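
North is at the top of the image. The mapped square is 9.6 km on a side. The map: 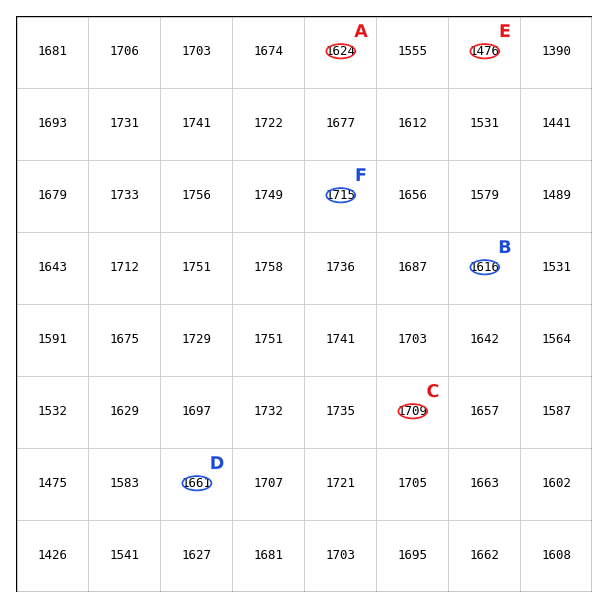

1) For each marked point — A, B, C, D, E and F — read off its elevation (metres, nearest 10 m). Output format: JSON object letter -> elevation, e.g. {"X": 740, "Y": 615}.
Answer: {"A": 1620, "B": 1620, "C": 1710, "D": 1660, "E": 1480, "F": 1710}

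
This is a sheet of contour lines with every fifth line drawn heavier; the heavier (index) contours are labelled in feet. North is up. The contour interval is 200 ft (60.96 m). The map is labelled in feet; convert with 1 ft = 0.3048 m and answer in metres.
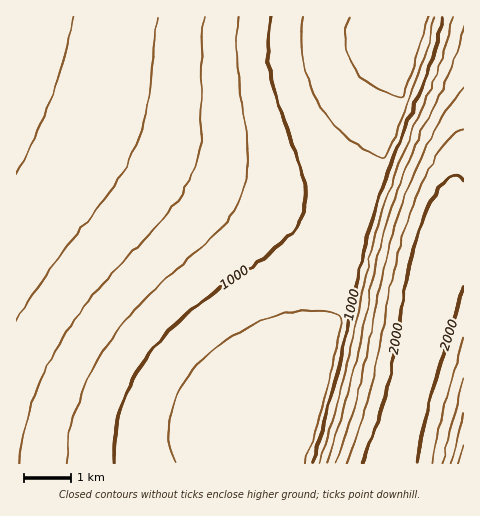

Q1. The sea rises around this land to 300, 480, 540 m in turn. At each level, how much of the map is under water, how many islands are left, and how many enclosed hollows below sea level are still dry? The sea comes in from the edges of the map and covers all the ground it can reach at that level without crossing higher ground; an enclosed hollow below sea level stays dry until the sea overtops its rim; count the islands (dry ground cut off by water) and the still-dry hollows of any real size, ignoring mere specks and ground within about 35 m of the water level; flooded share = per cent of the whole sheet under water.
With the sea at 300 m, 31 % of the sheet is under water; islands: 0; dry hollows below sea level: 0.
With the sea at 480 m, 70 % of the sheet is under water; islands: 0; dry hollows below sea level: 0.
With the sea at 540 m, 84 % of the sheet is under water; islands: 0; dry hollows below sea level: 0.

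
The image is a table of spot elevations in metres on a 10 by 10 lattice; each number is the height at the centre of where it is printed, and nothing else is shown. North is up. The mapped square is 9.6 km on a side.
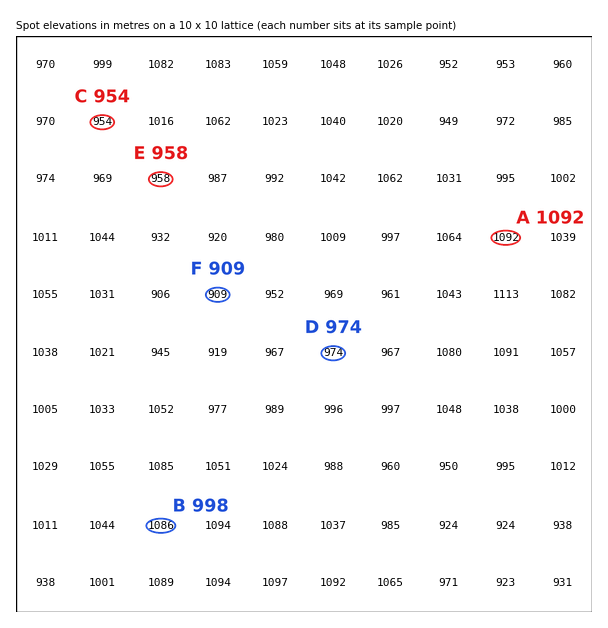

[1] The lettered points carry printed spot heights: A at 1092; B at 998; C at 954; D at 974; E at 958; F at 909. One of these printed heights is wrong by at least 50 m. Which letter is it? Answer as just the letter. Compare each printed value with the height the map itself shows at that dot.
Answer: B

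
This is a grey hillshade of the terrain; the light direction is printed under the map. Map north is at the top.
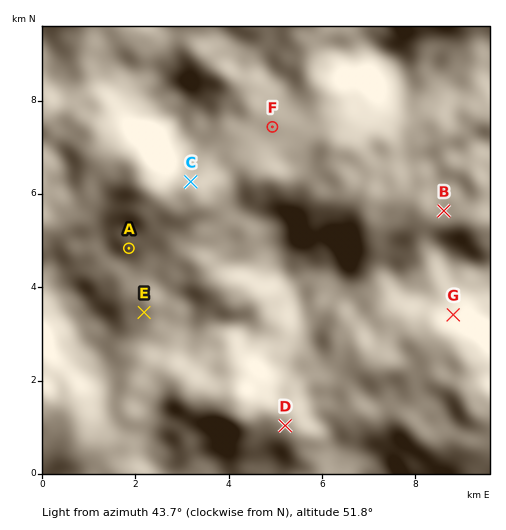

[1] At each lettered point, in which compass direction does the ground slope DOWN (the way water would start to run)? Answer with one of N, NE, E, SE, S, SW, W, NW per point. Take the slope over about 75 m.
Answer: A SW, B SE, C N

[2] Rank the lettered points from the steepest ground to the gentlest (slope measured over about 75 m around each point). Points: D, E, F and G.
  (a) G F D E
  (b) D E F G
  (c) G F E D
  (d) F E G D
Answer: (c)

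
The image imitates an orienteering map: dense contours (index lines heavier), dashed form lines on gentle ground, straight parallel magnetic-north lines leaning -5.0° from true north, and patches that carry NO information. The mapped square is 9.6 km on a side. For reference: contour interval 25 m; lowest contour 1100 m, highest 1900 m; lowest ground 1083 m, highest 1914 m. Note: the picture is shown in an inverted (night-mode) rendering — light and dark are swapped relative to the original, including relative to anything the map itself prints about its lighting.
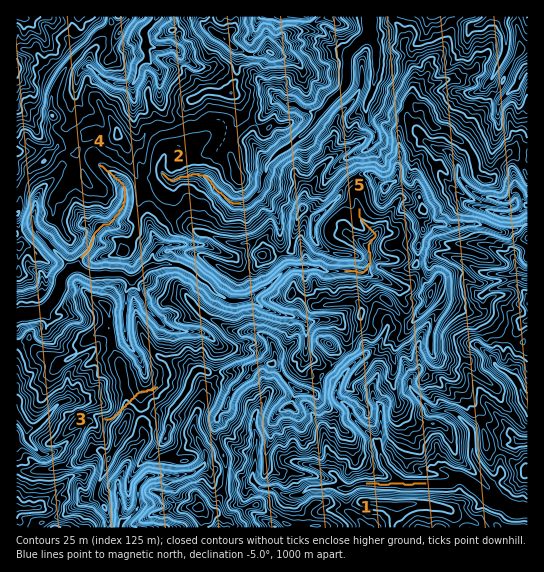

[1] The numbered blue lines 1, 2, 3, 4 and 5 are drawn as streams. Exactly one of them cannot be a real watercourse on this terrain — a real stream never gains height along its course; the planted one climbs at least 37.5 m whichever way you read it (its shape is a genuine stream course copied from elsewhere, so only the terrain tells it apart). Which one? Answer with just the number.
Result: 3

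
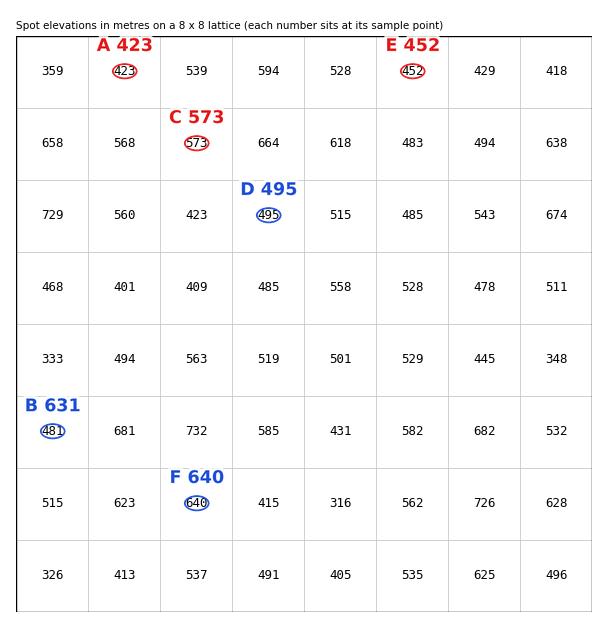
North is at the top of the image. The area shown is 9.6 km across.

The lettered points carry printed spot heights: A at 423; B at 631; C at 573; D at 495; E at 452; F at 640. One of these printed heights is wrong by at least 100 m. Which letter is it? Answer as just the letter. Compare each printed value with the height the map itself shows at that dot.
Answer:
B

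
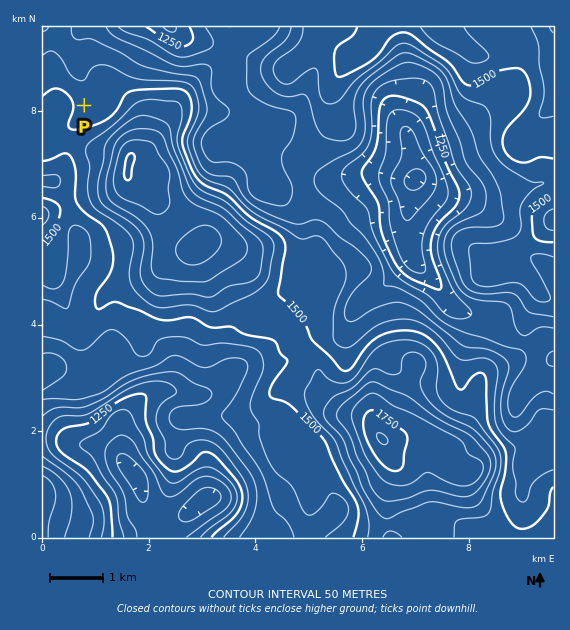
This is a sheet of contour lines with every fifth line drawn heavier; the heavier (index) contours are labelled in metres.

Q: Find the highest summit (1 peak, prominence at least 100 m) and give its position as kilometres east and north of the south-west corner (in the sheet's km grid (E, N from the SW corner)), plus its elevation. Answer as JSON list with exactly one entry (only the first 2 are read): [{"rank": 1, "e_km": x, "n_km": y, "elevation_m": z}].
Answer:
[{"rank": 1, "e_km": 6.39, "n_km": 1.86, "elevation_m": 1805}]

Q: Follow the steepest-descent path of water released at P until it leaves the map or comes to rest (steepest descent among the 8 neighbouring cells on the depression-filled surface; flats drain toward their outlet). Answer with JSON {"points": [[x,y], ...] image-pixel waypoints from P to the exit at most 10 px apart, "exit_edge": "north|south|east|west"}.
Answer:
{"points": [[84, 105], [93, 95], [85, 84], [80, 73], [80, 63], [80, 52], [80, 41], [80, 31], [84, 27]], "exit_edge": "north"}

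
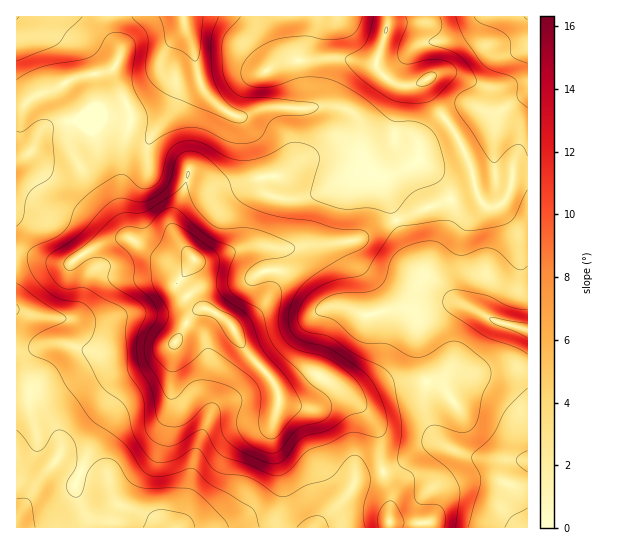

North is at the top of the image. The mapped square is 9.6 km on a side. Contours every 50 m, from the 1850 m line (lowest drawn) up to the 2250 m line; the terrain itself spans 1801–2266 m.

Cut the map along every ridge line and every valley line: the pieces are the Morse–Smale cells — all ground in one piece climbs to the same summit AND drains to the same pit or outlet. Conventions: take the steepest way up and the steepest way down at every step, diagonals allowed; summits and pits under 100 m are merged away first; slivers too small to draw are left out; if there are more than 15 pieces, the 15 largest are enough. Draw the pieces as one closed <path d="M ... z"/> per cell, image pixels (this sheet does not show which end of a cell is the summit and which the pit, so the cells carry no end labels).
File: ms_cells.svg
<path d="M130 239l-13 0-16 5-32 20-15-1-31-10-7 1 0 273 373 1 2-34-11-35 0-21-7-16-6-9-10-10-12-7-10 0-21 12-11 0-22-5-8-21-29-33-12-23-15-13-22-8-18-20 16-26-22 2-21-9z"/><path d="M183 16l-167 1 0 236 14 2 24 8 15 1 32-20 16-5 13 0 20 13 21 9 15 0 7-2-2 7-14 19 18 20 22 8 17 15 17-11 16-16 5-18 0-25-5-11 28 1 8-3 48-4 10-2 21-14 13-4 1-3-15-39-14-13-4-8-4-33-8-13-13-5-64 0-15 2-13 7-11 0-10-5-21-20-4-8-5-29-10-25z"/><path d="M397 221l-15 4-21 14-10 2-48 4-8 3-28-1 5 11 0 25-5 18-16 16-16 10-2 3 15 24 25 28 8 21 22 5 11 0 21-12 10 0 12 7 10 10 6 9 7 16 0 21 11 35-1 34 137 0 1-197-10-4-23-6-41-21-11-8-28-29z"/><path d="M387 16l-202 0-1 7 9 26 7 34 4 8 21 20 10 5 11 0 13-7 15-2 64 0 13 5 8 13 4 33 4 8 14 13 14 38 3 3 27-12 45-15 5-2 1-4-11-34-9-19-23-31-6-13-2-9-12 4-14 0-10-5-12-11-1-7 12-37z"/><path d="M527 16l-138 0-4 19-9 27 0 4 5 8 14 10 18 1 12-4 2 9 6 13 23 31 9 19 7 17 4 21 5 11 6 5 10 0 10-9 6-21 15-2z"/><path d="M527 176l-14 1-6 21-10 9-12-2-8-12-3-2-49 17-29 13 19 42 28 29 11 8 41 21 32 10z"/>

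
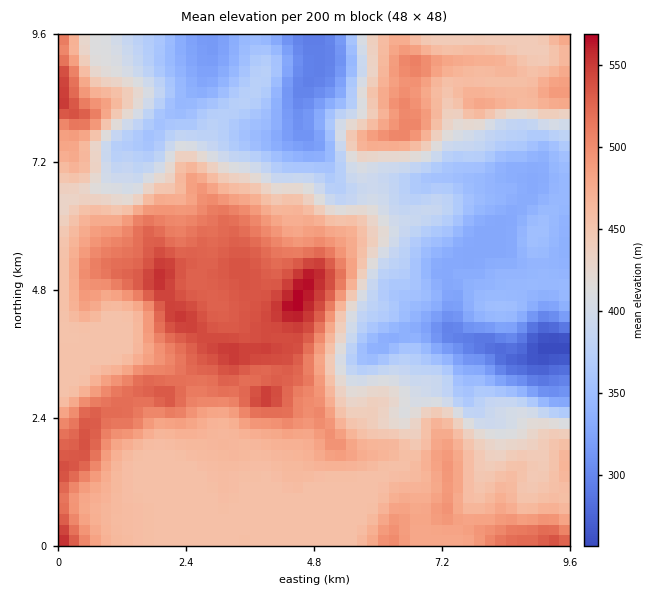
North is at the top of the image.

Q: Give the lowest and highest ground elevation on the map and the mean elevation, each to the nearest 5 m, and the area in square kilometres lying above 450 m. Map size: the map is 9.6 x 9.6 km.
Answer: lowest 255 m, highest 570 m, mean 435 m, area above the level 50.3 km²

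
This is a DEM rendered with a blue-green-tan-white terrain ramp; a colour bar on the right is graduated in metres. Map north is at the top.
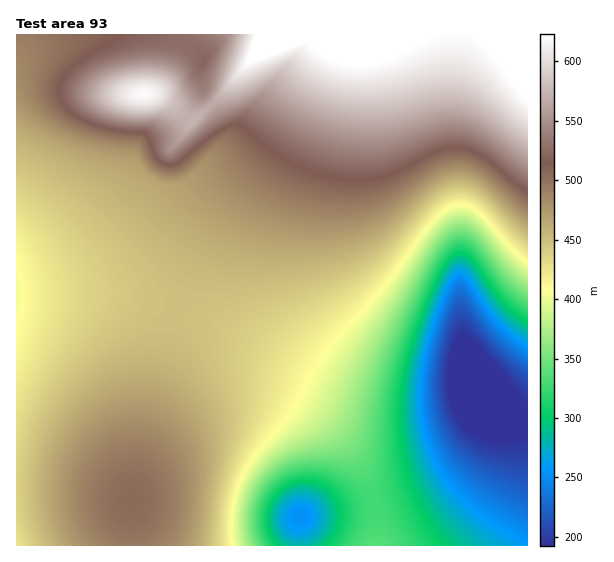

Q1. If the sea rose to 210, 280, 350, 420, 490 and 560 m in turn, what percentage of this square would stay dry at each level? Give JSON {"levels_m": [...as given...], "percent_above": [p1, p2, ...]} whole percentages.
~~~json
{"levels_m": [210, 280, 350, 420, 490, 560], "percent_above": [96, 89, 80, 70, 29, 12]}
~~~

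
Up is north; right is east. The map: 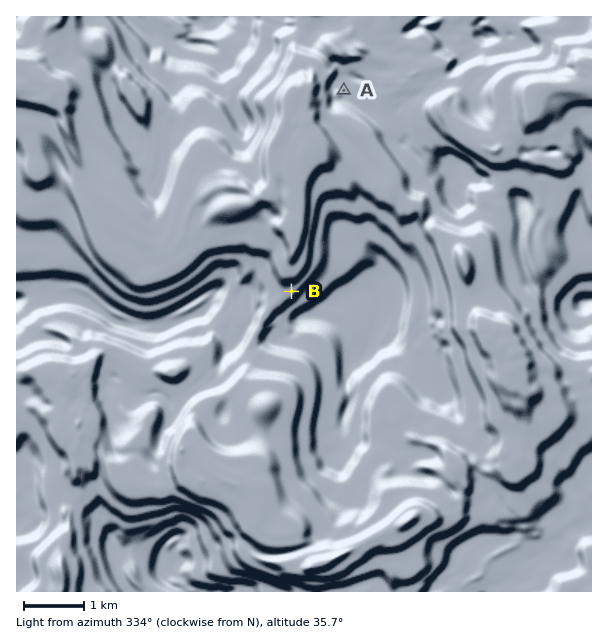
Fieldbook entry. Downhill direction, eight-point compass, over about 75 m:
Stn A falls NE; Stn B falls SE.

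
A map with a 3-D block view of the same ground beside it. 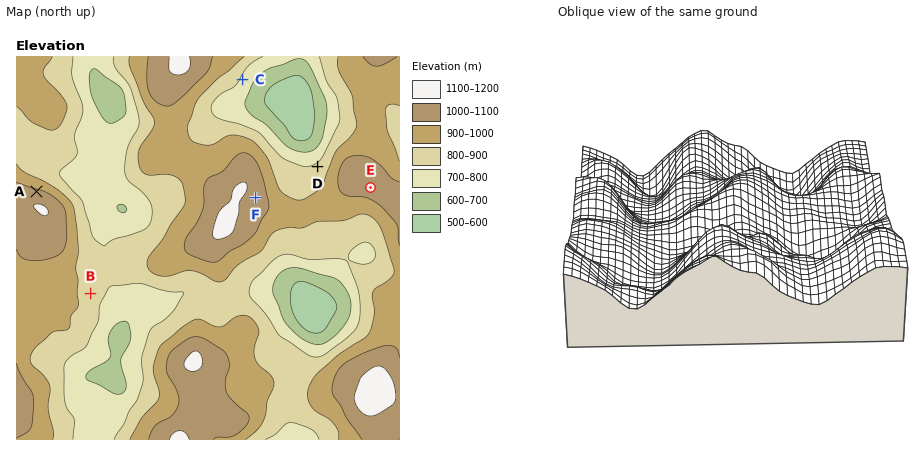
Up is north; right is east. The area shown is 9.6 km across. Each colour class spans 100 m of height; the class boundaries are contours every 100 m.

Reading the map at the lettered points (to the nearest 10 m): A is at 1020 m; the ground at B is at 840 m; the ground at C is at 780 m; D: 820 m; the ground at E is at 1050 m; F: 1060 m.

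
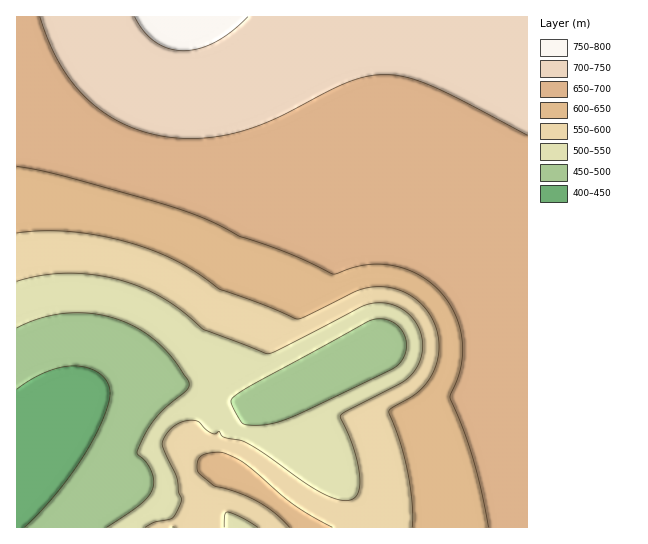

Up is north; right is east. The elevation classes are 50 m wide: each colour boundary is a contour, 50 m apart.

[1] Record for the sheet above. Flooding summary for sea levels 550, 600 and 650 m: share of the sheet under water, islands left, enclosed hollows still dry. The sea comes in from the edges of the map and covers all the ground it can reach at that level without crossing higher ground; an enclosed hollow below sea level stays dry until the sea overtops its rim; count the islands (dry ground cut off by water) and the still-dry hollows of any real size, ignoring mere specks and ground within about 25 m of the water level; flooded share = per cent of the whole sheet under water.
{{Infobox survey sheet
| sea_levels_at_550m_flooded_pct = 26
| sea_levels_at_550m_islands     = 0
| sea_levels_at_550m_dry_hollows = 0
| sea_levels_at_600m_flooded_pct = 38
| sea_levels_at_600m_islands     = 0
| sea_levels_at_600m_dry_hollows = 0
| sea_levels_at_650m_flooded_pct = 51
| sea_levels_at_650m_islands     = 0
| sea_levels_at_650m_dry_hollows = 0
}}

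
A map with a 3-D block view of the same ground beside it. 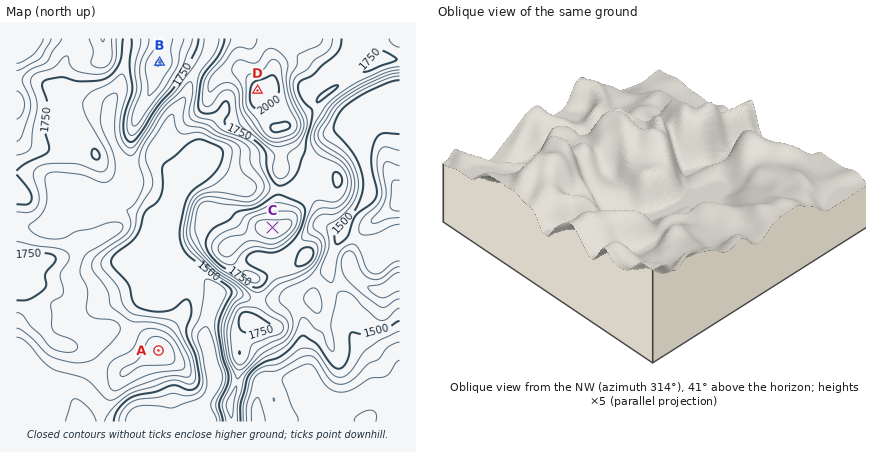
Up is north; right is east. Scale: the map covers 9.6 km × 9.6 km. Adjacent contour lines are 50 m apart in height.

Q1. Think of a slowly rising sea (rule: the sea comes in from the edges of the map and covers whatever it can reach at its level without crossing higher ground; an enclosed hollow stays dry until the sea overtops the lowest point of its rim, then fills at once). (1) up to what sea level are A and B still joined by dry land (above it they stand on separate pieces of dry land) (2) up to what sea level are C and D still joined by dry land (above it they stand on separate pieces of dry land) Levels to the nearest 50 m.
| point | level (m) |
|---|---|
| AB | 1650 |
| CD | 1750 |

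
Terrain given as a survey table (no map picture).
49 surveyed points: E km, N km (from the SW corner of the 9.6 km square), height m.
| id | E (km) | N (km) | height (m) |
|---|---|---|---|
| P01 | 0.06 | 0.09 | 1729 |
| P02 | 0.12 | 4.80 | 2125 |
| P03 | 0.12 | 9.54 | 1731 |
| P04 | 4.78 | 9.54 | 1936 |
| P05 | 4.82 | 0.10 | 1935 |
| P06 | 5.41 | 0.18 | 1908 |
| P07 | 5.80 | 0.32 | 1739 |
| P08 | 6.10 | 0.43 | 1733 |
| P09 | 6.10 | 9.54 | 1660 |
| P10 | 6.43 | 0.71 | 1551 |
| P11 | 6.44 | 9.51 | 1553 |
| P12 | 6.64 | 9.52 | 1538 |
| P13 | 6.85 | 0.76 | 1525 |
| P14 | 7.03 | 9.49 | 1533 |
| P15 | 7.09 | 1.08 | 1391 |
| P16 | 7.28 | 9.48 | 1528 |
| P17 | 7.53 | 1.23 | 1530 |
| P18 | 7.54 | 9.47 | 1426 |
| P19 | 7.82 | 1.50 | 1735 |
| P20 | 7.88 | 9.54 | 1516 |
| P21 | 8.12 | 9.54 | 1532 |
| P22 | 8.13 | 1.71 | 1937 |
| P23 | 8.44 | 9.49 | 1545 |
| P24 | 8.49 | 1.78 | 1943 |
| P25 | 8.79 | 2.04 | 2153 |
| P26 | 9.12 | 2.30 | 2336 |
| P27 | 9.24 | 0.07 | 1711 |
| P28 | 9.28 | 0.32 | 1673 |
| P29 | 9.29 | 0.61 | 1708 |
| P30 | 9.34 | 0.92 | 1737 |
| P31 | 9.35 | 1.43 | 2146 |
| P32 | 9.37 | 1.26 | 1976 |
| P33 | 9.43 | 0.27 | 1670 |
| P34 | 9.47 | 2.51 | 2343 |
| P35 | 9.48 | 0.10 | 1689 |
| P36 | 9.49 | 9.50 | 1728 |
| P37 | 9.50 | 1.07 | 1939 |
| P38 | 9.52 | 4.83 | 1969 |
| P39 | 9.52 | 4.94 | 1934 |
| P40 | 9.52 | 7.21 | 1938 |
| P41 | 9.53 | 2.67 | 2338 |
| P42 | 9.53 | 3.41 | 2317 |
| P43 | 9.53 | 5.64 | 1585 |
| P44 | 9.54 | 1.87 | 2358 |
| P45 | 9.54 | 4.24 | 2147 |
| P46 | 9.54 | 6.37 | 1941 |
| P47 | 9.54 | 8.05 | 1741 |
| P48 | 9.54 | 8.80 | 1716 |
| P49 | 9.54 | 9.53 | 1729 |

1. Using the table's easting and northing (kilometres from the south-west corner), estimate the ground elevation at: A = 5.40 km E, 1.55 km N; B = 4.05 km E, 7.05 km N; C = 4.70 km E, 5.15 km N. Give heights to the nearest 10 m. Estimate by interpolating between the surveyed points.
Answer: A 1880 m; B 1830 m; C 1850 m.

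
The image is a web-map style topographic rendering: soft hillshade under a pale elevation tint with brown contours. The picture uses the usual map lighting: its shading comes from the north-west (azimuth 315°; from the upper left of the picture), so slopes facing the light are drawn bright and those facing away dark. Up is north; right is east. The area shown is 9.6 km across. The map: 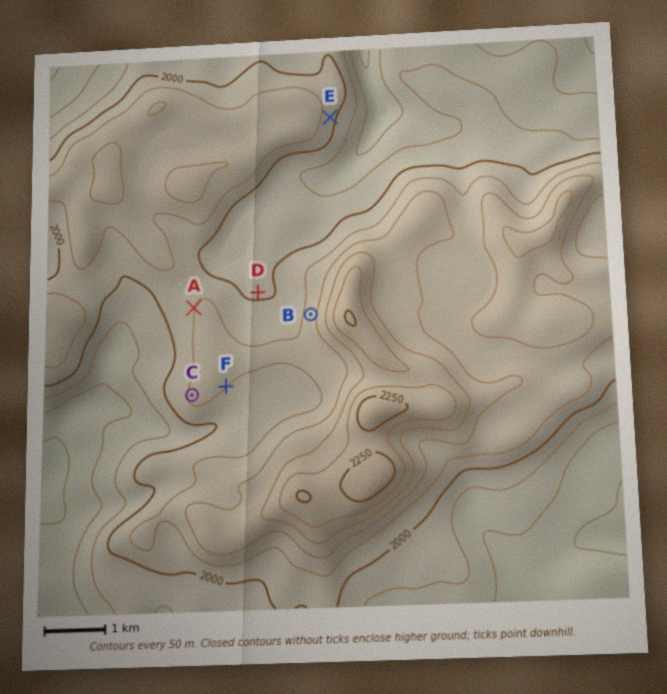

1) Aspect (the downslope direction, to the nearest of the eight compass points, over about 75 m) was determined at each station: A W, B W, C W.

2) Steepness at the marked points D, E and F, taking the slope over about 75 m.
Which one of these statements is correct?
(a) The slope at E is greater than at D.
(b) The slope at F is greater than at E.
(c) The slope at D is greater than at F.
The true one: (a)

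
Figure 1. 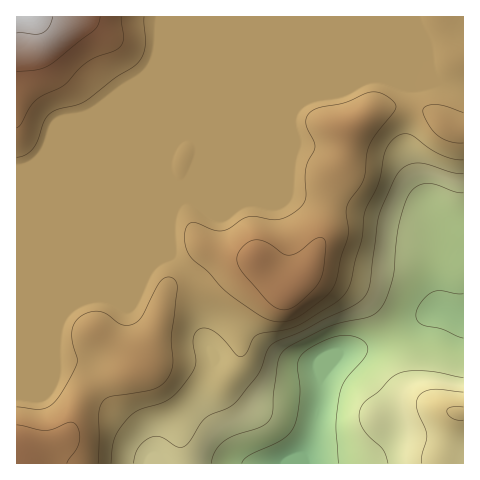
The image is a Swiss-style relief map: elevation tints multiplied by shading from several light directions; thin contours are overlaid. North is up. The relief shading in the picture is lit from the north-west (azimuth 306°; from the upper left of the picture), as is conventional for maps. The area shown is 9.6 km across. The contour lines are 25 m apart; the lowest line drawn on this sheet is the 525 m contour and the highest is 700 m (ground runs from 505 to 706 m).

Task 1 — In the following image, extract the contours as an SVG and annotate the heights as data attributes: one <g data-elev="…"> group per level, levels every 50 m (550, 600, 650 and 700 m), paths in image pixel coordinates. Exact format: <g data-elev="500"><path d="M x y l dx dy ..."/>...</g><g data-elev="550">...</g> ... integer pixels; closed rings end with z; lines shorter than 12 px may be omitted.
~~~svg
<g data-elev="550"><path d="M211 463l5-12 8-10 11-6 25-8 10-8 3-8 0-18 5-31 2-7 4-5 9-6 36-18 42-10 11-9 5-10 6-20 4-40 3-19 6-18 6-10 8-5 10-2 25 9 8 1"/><path d="M463 378l-35-7-15 0-10 1-11 5-14 15-14 10-5 10 2 12 7 11 15 14 5 14"/></g><g data-elev="600"><path d="M111 463l4-25 4-8 8-11 12-9 21-6 9-5 10-8 12-16 5-13-3-23 2-6 4-4 7-1 8 3 9 8 13 15 6 3 4-4 6-13 5-5 7-2 22-3 12-4 36-22 10-9 6-11 5-24 6-18 4-31 13-28 7-32 10-13 8-4 7 0 30 20 13 5 10 1"/><path d="M463 407l-12 0-4 4 1 3 4 4 6 2 5 0"/></g><g data-elev="650"><path d="M67 463l9-13 3-9 0-10-4-7-7-1-14 6-8 1-29-5"/><path d="M280 309l8 0 7-3 16-14 8-9 4-10 2-13 1-16-3-6-3-1-5 2-16 13-8 3-7-1-15-11-11-3-9 2-10 9-2 9 5 11 27 31z"/><path d="M17 128l3-3 10-17 8-9 26-14 16-17 9-7 24-10 7-4 4-9-3-21"/></g><g data-elev="700"><path d="M17 33l18 1 7-1 7-6 4-10"/></g>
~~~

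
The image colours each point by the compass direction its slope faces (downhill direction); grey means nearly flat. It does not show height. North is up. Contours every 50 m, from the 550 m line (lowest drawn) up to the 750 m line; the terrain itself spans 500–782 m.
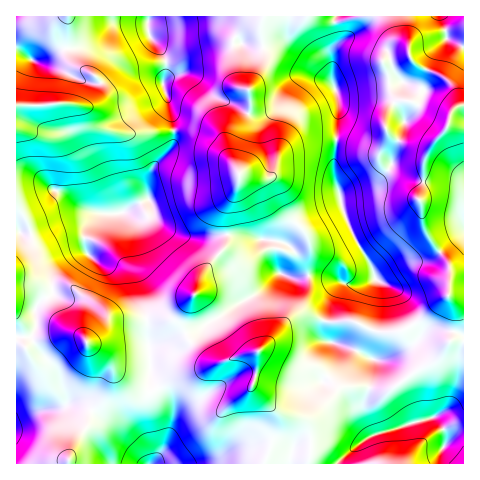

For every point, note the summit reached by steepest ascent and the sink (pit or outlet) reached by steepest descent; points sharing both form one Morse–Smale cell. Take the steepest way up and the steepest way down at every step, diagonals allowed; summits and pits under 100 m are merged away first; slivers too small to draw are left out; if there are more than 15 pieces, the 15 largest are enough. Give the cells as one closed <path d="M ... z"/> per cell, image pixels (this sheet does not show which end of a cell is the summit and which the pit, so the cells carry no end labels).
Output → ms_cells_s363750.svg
<path d="M263 16l-194 0-3 18 1 22 8 10 16 7 9 8 1 13-2 4-9 8-17-2-57 1 0 180 20 1 10 4 9 0 11-3 8 1 15 12 16 16-3 10-13 14 7-3 15-17 35-1 11-2 15 1 20-20 5-7 5-15 23-28 2-6-1-32 13-29 0-9-8-17 0-11 3-11 14-18 3-7-3-18 15-24 0-23-2-9z"/><path d="M335 16l-71 0-2 2-1 16 2 9 0 23-15 24 3 8-3 17-14 18-3 11 0 11 8 17 0 9-13 29 1 32-2 6-23 28-5 15-12 20-3 12 6 16 23 22 10 1 21-8 17-3-3 24-4 11 24 27-4 20 0 11-7 20 198 0 1-31-8 1-10 10-1-12-10-15-61 18-10-22 0-10 7-20 2-23-18-10-28-8-3-3-1-9 6-28 7-14 5-5 21 1 13-5-2-9-27-50-13-47 6-63-1-13-6-15-1-23 1-10 6-8z"/><path d="M441 16l-105 1-2 7 4 17-6 8-1 10 1 23 6 15 1 13-6 63 13 47 27 50 2 9-13 5-21-1-5 5-7 14-6 32 4 8 22 5 24 13-2 23-7 20 0 10 10 22 61-18 10 15 2 11 9-9 8-2 0-384-18-10z"/><path d="M189 301l-17 17-15-1-11 2-35 1-15 17-8 5-11-8-14-1-28 7-9 7-9-4-1 120 248 1 8-20 0-11 4-20-24-27 4-11 2-22-16 1-21 8-10-1-7-4-16-18-6-16z"/><path d="M68 16l-52 1 1 88 23 1 33-2 17 2 9-8 2-4-1-13-9-8-16-7-8-10z"/><path d="M36 286l-20 0 1 57 9 4 9-7 28-7 14 1 10 8 15-16 3-5-1-7-30-26-8-1-11 3-9 0z"/><path d="M463 16l-21 1 4 21 17 10z"/>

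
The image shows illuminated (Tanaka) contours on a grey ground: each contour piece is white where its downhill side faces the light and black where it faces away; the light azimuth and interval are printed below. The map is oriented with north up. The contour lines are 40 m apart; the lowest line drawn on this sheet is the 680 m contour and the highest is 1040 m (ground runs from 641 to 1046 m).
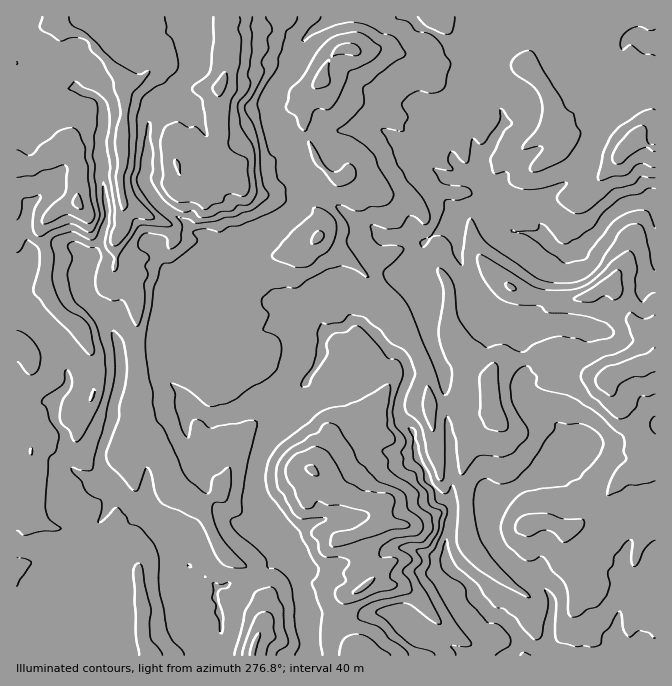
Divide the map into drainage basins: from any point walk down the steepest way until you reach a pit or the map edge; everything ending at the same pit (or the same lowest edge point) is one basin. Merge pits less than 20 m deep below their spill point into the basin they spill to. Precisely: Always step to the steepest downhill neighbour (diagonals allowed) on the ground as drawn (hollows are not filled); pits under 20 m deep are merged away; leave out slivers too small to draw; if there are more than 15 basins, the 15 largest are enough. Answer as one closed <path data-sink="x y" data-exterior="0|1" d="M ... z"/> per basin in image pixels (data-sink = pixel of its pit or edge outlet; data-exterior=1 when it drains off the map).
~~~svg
<path data-sink="619 655" data-exterior="1" d="M348 16l-332 1 1 639 639-1 0-188-13 0-9-40-5-10-13-14-8-23-8-1-10-5-23-20-25-1-17 6-8 0-19 5-7 9-1 10-5-4-11 0-10 8-9 12-7 4-16 1-3-4-1-18-5-19-25-51-22-22-8-13-18-18-32-22 5-14-2-6-11-9-12-2-26-10-15-2-19-9 3-18 4-4 20 0 7-4 7-7 4-9 18-15 3-8 2-22 3-6 12-12 7-18 9-11 14-4z"/><path data-sink="655 200" data-exterior="1" d="M505 16l-155 0 1 31-14 4-9 11-7 18-12 12-3 6-2 22-3 8-18 15-4 9-7 7-7 4-20 0-4 4-2 8-1 10 9 6 25 5 26 10 12 2 11 9 2 6-5 14 32 22 18 18 8 13 22 22 25 51 5 19 1 18 3 4 16-1 7-4 9-12 10-8 11 0 5 4 1-10 7-9 19-5 8 0 17-6 25 1 18 17 15 8 7 0 5-5 23-8 21-4 0-214-17-7-5 0-4 3-10-11-16-12-12 0-8 3-13 11-7 13-3-10-13-11 3-20-7-19-22-22-22-7-6-7-1-10 13-19z"/><path data-sink="655 43" data-exterior="1" d="M655 16l-148 0-1 7-12 15-1 9 7 12 22 7 22 22 7 19-3 20 13 11 3 10 15-20 13-7 12 0 6 3 20 20 4-3 5 0 16 7z"/><path data-sink="655 425" data-exterior="1" d="M655 363l-30 6-13 5-4 4 1 10 7 15 13 14 5 10 10 41 12-3z"/>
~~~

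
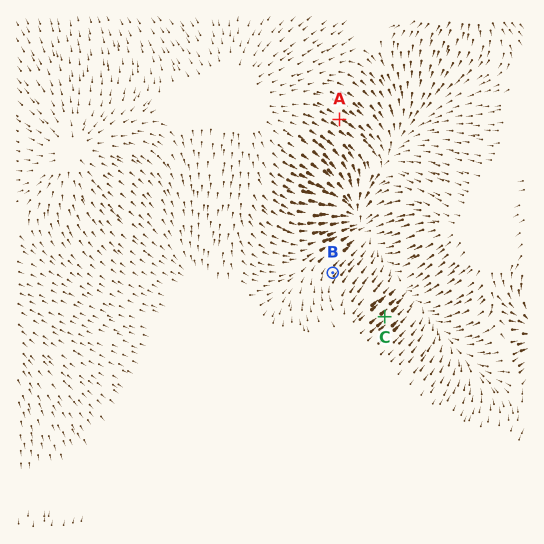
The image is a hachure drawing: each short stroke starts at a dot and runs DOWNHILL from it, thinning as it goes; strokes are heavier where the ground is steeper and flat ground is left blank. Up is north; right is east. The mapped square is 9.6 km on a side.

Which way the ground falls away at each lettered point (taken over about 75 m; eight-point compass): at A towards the SE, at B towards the NE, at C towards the NE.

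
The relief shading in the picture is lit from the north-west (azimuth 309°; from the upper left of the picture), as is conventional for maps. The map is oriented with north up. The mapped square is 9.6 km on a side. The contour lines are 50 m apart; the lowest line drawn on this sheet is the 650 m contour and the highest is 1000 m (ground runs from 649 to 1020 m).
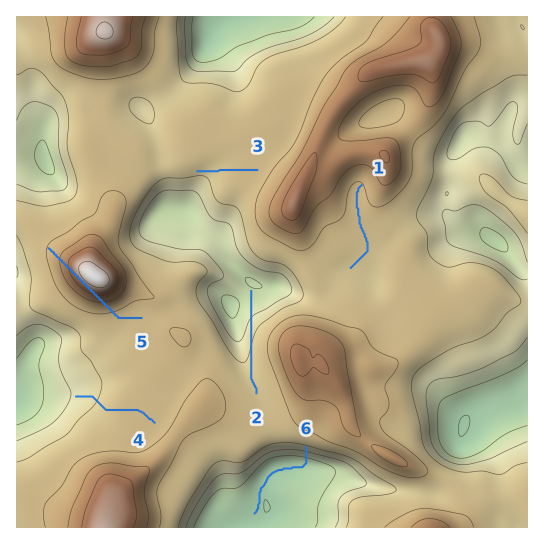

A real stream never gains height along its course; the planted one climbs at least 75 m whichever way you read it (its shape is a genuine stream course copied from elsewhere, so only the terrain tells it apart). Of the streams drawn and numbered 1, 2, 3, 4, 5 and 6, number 5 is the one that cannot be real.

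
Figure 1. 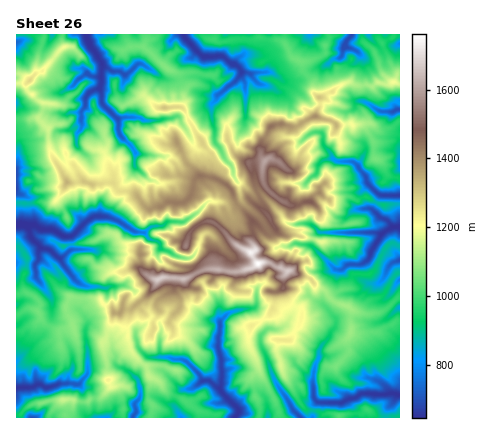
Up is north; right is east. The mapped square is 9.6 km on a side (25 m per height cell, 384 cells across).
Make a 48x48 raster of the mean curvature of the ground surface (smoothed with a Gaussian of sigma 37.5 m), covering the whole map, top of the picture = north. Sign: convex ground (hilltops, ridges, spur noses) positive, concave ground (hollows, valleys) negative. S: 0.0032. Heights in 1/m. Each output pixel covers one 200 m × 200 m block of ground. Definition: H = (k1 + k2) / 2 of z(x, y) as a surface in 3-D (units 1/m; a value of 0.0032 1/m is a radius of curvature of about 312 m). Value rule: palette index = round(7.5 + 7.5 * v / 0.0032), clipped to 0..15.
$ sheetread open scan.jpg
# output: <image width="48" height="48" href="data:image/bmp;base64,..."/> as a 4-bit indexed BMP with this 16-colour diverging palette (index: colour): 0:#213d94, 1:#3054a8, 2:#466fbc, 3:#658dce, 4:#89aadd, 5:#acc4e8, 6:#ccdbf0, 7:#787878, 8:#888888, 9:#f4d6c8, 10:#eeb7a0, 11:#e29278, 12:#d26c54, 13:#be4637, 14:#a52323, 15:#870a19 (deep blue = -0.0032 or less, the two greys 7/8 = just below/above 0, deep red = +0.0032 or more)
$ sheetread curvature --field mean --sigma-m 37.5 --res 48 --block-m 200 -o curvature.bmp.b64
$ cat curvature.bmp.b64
<image width="48" height="48" href="data:image/bmp;base64,Qk32BAAAAAAAAHYAAAAoAAAAMAAAADAAAAABAAQAAAAAAIAEAAATCwAAEwsAABAAAAAAAAAAlD0hAKhUMAC8b0YAzo1lAN2qiQDoxKwA8NvMAHh4eACIiIgAyNb0AKC37gB4kuIAVGzSADdGvgAjI6UAGQqHAPI0uZhFZY4VuJsVm8+jI+G7INr9/arKrU/5eWmHqU0IzHJ7lCNyScPZD5QhBZ+sJ1mr3+58yFlw02nczakHTpXwipCKkAckc0JCF4cjjKnwxskAP3DGxl1B2qD0OXJpNnkmgAE6n5qgy7O5QDRuuYwNmlLFzaxymn0muk8lircE10juKaN5qcQ/l4HIlGKIprpbW4Z0ehGq2+zQTrCjOOCtV6DrqJZ6iFmZiYhVmmm8AAAC68BGq7DIKrFlmZeIh4aXemtFuGjQqbiY6IB6rRTEe4OMaXeHeHhpilwnyGmj55ubdVC3qw3cx3gIqXh3iKeFiXwbeHlm2DyYjYCqiwh3p4iCipmah1qZiIs2alhja2xVecC9vaFUe4iVapdXqoSKOJlmWKiXaDyIhEBauqyYW5mFWGeGHZu5KZZ3asu4TGbYSpRAAEqneodlirmbsjWcKKiI+E5daXajqILZijZldpRLu4eFjLzUOuu65X9T83l0qiSK20/ahxqJVDd6WolguXMAAAA2TjVrksSKIwQeZC+HnKVT4ocL2ICs6pko7///cKRJhlPOfLt3iHikeo4PTAk4qsu/l4BHz//t/cCf+AVRCbnaD10V4K7dezWZJl+RiodTGP+ZfPo2gDBeMJ07FQmVI1ZfkJAXCKgznzMrhMBIi6oOpthEb9l2NZq/xhrPCbRfnLUAAQL4rLcH68J88gOt2dhrBO6fUkT1eiitz9zdy9zQqmVyEsA339QACmes0j6UOIb6m8AAAABGJUVHV/gFhgB+ggAAz/hWbGmgIAnrnv+pR2g5dtGRAXeJ2WulCJV2tm5DyEnDgWlBpd2a+yioOmqLrMu8kKZaWLcc7J8NhzA//HJDjGiaKaasVrqLuiV7aXL8eOi9mM7xEUbrjJdMlMq5l3lZlpbIdl934y2GV4cGhl82Z/jtuqSXUTNXmI3QOqlAAgr6dHJeuTbVbHeVV6hCbemnu6eAicYq/ZDaqZBnqTZXfVyEipgI6aZahnojybaPfGC3iguqp0iH9JpDio5HQhR5Z7QdyL7ISbowMoPrtEl4xsFcul0EiafXSLC5ONSXSZdC+6KmRGhnmdD5bXAprJvUbwfxtcdJkN8I2VLJloeIc4CmexXtxoyw6yf0NosyeQQPkpZ3d2hcvJcIzgrqaaxIxgjmGE/u7oY6+drKm5zZdqscyQIAEQAPeAy9BpqJN+/td5i4e2M3VkcIgH1nrv7cRyp9DGpXJ5sgNk0gMDeu7cgPC/vZuYaLiSecG4dnShaqlhBLh03FIL8UJ7OMlnloRVCdK5lVhH/MdJiZV6w0mhL6F/CKp3dqrGwHTQGIZ5dZ+svK3Y+nevJFHPB9pTaGZ7vydO52dolna4d3rLPPWEUPNAQMAc2s2b5oJkB4eXVHp5ZaTWWm5mfKFftgbbYigkoCrNmGmqpCSmVbiEikrE3jJ6yIy03JIiB6JGd3qIjcHSK3qFiHXv4xn7m7l2XDG6yaeYdrlnXoIZ2nYmWOChcm2lp2qpJDz9m8y9nKaDd8sG1MnQ=="/>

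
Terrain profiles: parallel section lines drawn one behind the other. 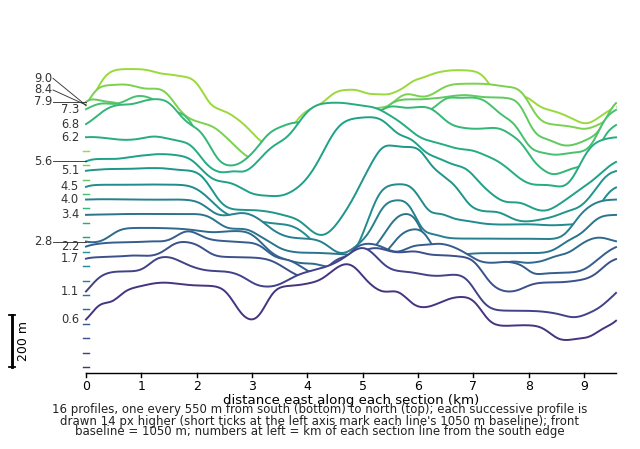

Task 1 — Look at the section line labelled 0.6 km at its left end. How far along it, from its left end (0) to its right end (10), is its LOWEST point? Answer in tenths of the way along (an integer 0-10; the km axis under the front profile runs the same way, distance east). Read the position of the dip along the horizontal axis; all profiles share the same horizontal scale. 9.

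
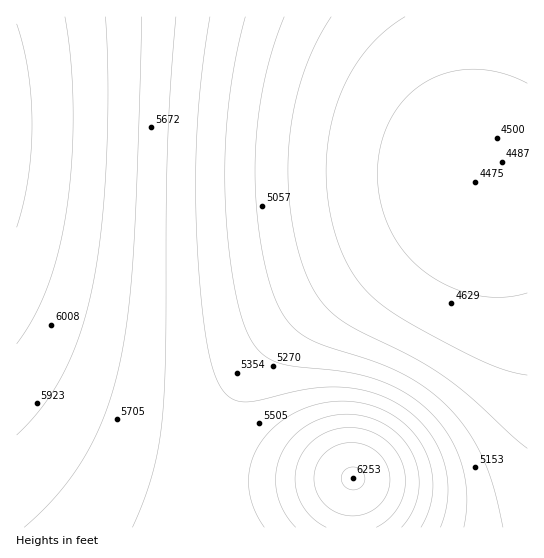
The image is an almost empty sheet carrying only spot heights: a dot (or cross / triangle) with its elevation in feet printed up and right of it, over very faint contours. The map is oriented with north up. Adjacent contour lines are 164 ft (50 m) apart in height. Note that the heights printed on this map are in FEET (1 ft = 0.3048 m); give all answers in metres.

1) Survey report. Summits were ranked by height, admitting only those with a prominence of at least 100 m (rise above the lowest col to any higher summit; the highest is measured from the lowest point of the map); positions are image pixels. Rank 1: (353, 478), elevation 1906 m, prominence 230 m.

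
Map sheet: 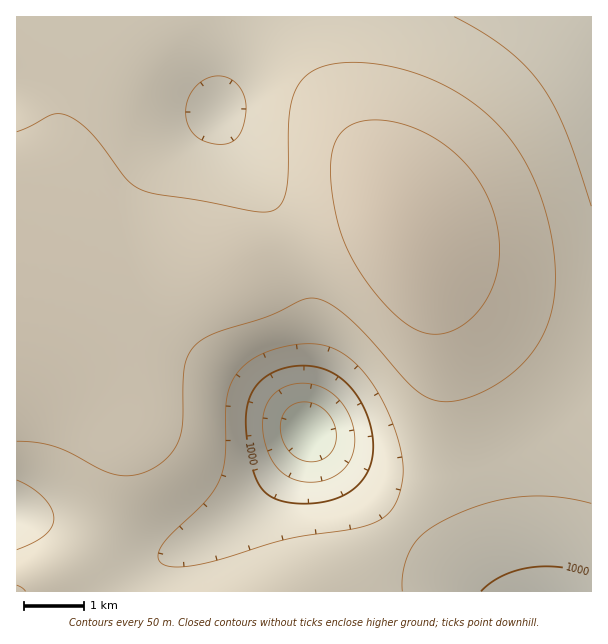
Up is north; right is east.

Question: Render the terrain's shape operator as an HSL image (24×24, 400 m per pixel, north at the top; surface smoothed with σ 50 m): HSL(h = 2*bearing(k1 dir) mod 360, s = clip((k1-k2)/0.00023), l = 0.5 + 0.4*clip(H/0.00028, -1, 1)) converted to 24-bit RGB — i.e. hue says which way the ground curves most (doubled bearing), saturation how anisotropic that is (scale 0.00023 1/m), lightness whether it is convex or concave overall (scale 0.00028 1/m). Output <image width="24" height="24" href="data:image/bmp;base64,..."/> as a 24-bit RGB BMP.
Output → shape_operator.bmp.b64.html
<image width="24" height="24" href="data:image/bmp;base64,Qk32BgAAAAAAADYAAAAoAAAAGAAAABgAAAABABgAAAAAAMAGAAATCwAAEwsAAAAAAAAAAAAA0FLrvFnNmmekZoxqTZVLQ5pATZZJaIxhjXF5oWyUrWigrGuloHGjj3mXjXyLknxwm3Bfn1tXoFdonlmDnVqdgVueZlyeXm+g7yyT5DaQzkWCrFdnlIxdZJdJR5w5QJs8UJRRbIxzj3WYnnKqoG+xpGuwqWeho2SEn2N0m2R2mWWCmWWUjGOaeGOcZGOdZXiey2oA2VwL1VQhxls5r3VNnp1UZZ1FO6M0Lqk7OK5dTrKZZIi3gGDHtFHT0ErBv1GTq159nGl+lW2Kj2yVgmqWdGqYam6Za32aob4AvMMZvbA1s5RPqYNin4ZrjJlnVKRNKb5HDOBiAvmrIMvsPDHh0SLz9iK43Tt6u1dqn2t3kXOJiHKRfXCScm+Ub3aVcICVKspTRrxZY6ppe5p5lYSEm4COmIGIfJ14Q81kCv9zAPeiAMncHg+93QDK/wNi9iMnzGZMpHhpjneAg3eMenSPc3SQc3qRdIGRQMfUU7+4Zqyjd5ybg4aTmIGYnYORm6WHZ9BkIv5TAOB1DW96MhBMiQI44B4A/30W36I6sZ5YkZJreYd0dIeJdnyMdn2Nd4KNWJW4X6OqaZ6YdJOMf4qHjIKDm4+Brrd5qtlihuYyVIUoIRIiJQ4hVycW36sC/+Qg4dJBtbJajZdpdYxvbYt0bI19coyMeIOLbIGbboyWcZGOdYyDeoh8h4x7n6F0xcNj6cpA83oCiggILwgkGBInI3EtZOYQuPIzyNlMrbReiplrco9ubI92aZB8Z5GBbo6JdXqPdoGMd4aKeIiFeod+hYx4op9tyJhQ91sZ7QADtABUaQqGDkiSA9KvHOtQgdtGscxVpbJih5ttcJJvbJF5aZKAZ5OFZZSJenmJenyIeoCHe4OGfYSBhol7nIJrwVJH5yU3/wVw9QHnPwbsAGn0AMr6N9Kkc8Bao8FenLBng5xwcZN1bpN/apSFZ5aKZJaPfnuGfHyGfH2FfX+EfoKDhYB9mWR2tFBqzT932D2tp0TZNTToElX5G27gU52vfaxqm7lmk61tfpx0dJR9cJSGa5aLZ5eQZJmUf32Efn2EfX2EfX6Df3+CiXOJlmSMpF+LsGGZr2y1gmu9TUzPKSTbOjG/ZW+aiKZylLZti6pze5p4d5SFc5WNbpaRaZiVZJuYgH6Df36Df36Dfn6Df32Dg2mOjGiTlW6XlnyYjIWcfHmmbU66aCzBbTuweXKUiqp2jbNzhaZ5fZiBepSMdpSScZaVbJiXZ5qZgH6CgH6Cf36Cf36CfXiFeWiPeWyReneShI2Uh5eXf3Scg0K0giy4gUmpfZWUiK94h7B4gaF+gJaJfZOSeZGTdZGUcJSVa5eWgH6BgH6Bf3+Bf3+Bd3SHbGqPbnqUc5Obe5+dgYmbjV6ojjO2ijG0hl6ggZ2AhLN5hKx8gpyEg5OPgI2RfIqReYuQdY6QcZGRgH+BgH+Bf3+Bf4KCcniKan2Ta5adbKahc6KgfXGaoEauoC60jkOnfHWVf6p8grJ6g6aAhZeJhY6QgoaOf4ONfYOMfIaKeIqJgH6CgH+Bf4CBfoR/cYmNZ5mbZKidZqmeb4iZklecqzanqDeqi2CXeJ2BdLRzfq95hJ+Ch5GKhoeNhoKNhYCMhX+JhX+Gg36CgnmLg3yFgn+AgId8b5J9XqWEW66OZZ6beWCRnz+ZpTWYmlGYdpKTca99crV3e6h6hZiDioyIjISLjX+MjXyKjHqGi3h/inZ5oGiXj3SBh357iIt5fJhuXahaSaxTV4t7iUiRnjaUmkmQfnCOcKiDbbZ9c695fZ98iZGDjIaDjX+EjnqFkHaDkXN/km95kmxytF5KmIBqi4d3jo13m5xskKNdhpxRXHNQT0hmjEWNiGmNcKCDabV/bLJ6dKR2g5Z8jo5/jYF9jnl8kHR9knB8lWt5l2dzmGRuoLpKhJltg4l6jId5nIduooNim2lYfVZpSlRwRIR7XKF5Z7F6Z7R2bahye5p0iZF5jol5jn12kHNzkm50lGp1l2ZzmmJwnF9sY7B3dpB+f4R+h397lXdypGZqoV2AjlKeR1CePKCvOsSJVLxsZqtqc55tg5Ryj5Bzj4VykHtwkXFtkmpslGZul2Nvml9tnGBsdpOMfYSCgYB/hH19jXh8m26BomWae1ulT2CwSZ25TLqfVrF2ZKNie5driJJtkI5tkINskHprkHBpkWdmk2RplWFrlmNuk3FyfoKCf4CAgH+Agn5/hnyBjXeHlnGXfWubY3ueXpujXqONYp1xb5dmgJJpi5BpkItpj4Joj3lnj3FmkGhlkGRmjmpvind5jnd5"/>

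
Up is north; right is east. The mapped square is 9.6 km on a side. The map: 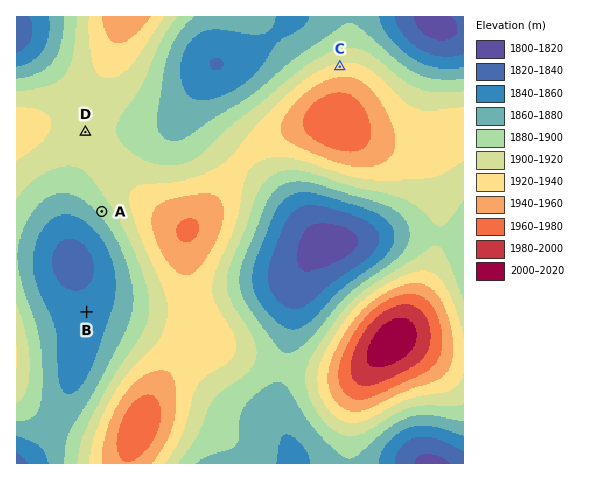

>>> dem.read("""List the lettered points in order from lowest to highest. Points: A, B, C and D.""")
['B', 'A', 'D', 'C']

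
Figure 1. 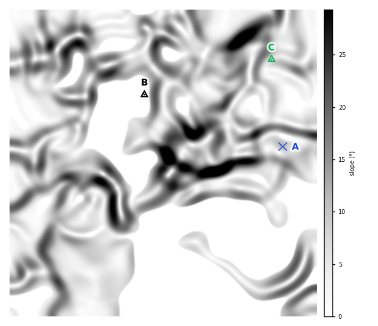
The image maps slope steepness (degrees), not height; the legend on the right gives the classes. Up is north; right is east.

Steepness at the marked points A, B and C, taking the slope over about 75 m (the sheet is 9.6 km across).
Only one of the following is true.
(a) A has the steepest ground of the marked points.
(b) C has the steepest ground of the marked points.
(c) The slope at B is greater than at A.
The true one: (a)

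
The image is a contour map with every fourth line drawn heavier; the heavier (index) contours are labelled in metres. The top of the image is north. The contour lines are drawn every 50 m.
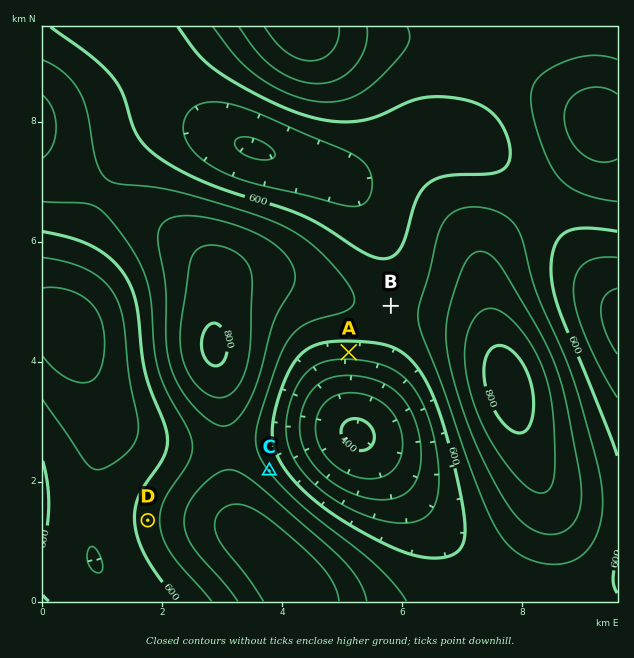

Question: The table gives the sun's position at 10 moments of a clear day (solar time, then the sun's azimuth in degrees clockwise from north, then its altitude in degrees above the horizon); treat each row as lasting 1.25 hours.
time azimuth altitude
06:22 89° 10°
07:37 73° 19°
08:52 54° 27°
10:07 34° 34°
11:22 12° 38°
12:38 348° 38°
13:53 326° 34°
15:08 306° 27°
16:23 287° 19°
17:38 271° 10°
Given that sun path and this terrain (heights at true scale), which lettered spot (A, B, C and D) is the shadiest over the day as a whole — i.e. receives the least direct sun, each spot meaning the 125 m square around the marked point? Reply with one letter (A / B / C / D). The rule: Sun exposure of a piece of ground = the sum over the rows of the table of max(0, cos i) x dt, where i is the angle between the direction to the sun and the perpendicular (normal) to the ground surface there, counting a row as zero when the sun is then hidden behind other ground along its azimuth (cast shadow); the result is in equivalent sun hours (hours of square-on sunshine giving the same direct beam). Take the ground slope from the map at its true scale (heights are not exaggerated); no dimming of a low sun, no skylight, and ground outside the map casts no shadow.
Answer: A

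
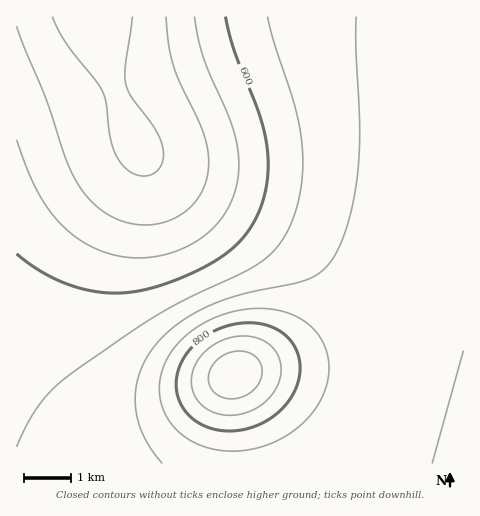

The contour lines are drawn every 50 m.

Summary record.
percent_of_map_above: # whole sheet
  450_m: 96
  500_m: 86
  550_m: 78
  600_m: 69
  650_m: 58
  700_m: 42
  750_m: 10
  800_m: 5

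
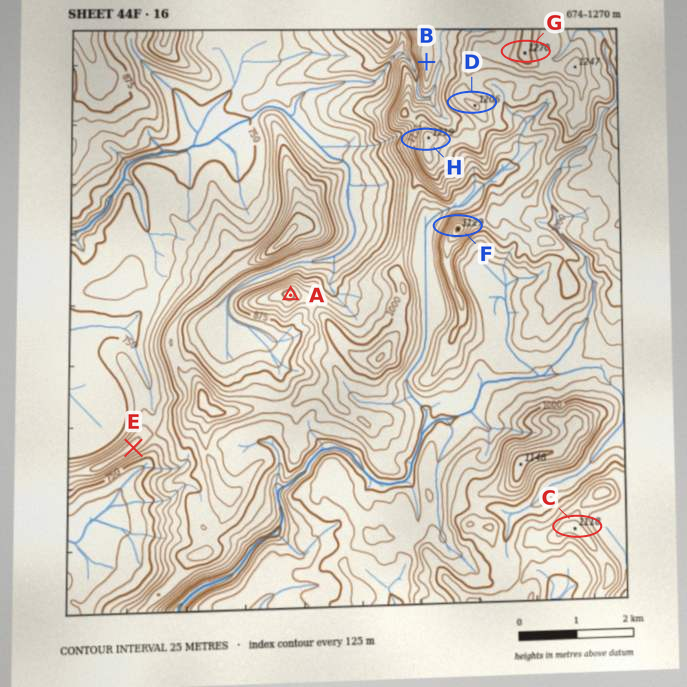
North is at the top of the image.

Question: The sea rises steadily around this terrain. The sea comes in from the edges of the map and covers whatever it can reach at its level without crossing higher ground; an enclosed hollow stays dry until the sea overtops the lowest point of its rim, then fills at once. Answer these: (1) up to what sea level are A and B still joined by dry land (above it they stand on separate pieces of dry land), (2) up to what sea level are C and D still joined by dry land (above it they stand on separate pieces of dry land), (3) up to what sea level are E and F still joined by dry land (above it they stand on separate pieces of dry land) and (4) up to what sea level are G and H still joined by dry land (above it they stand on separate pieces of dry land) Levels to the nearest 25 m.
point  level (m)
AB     950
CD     925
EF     825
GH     1150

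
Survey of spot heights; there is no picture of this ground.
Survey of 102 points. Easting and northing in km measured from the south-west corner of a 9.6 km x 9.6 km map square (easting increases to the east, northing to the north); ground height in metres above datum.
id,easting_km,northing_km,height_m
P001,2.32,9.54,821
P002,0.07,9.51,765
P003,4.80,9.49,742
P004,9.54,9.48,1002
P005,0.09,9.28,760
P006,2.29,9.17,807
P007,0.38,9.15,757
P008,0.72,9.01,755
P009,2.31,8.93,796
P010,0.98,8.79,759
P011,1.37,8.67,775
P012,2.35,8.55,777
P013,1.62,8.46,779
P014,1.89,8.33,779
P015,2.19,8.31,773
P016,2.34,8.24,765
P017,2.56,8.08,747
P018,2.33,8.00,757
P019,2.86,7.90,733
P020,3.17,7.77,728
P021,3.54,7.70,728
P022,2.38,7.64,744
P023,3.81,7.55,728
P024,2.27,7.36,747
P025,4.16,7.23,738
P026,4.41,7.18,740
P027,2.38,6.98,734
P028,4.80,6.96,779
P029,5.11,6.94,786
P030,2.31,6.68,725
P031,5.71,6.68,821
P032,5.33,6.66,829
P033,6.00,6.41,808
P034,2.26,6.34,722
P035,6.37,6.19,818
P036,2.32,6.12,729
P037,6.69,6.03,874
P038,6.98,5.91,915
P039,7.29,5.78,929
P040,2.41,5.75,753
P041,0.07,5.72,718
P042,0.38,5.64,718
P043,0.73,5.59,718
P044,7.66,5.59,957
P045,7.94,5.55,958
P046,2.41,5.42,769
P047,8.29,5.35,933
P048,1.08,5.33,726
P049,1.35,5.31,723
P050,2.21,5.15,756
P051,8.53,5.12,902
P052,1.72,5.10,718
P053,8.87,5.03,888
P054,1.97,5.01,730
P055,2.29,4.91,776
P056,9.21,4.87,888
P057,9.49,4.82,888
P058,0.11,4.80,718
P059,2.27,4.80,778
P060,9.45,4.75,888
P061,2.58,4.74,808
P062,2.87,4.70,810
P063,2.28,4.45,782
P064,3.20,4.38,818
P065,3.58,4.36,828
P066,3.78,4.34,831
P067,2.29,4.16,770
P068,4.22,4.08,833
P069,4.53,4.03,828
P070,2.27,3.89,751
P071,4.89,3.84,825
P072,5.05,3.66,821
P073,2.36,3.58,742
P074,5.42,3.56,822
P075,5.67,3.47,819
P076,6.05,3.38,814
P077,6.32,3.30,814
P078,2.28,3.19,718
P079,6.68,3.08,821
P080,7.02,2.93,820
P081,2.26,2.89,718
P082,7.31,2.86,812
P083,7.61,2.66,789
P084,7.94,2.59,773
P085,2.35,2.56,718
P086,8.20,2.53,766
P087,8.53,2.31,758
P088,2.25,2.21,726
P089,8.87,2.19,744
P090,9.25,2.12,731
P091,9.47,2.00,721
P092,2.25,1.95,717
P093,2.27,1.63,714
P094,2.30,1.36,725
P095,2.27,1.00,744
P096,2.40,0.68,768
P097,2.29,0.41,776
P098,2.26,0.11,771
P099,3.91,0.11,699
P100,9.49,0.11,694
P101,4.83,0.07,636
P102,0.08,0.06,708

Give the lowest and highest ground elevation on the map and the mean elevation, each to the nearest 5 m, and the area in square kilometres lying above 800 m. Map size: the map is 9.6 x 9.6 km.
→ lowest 635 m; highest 1005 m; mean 785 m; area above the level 34.9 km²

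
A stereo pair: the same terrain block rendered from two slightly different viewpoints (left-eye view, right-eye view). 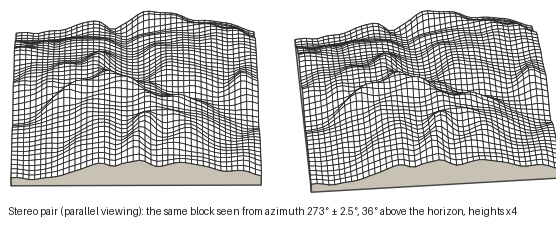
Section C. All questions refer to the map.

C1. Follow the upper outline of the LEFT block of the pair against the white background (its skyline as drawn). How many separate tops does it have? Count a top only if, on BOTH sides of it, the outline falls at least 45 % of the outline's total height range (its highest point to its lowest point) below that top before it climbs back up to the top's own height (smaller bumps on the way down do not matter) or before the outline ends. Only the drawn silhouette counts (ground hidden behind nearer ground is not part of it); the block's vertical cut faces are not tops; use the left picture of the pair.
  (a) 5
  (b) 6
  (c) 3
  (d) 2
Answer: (c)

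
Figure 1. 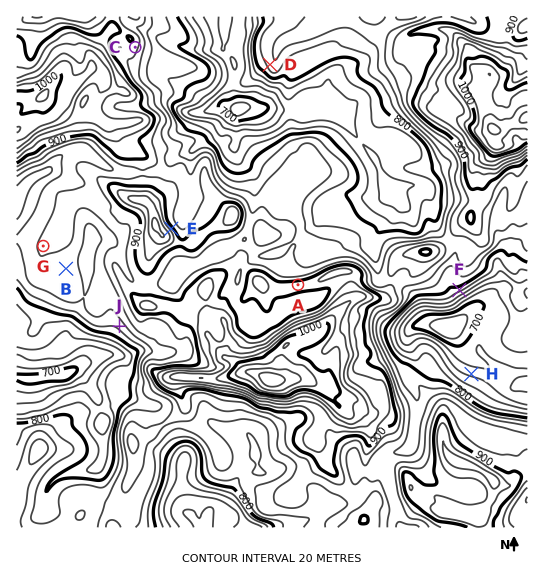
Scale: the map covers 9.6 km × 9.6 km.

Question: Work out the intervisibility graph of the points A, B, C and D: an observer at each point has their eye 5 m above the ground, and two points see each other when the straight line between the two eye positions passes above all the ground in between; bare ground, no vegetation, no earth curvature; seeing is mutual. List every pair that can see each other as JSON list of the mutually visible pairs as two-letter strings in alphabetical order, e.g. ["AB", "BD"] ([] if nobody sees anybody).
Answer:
["AC", "AD", "CD"]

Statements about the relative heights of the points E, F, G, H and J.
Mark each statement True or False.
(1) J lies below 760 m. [False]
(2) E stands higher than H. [True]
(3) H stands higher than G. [False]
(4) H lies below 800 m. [True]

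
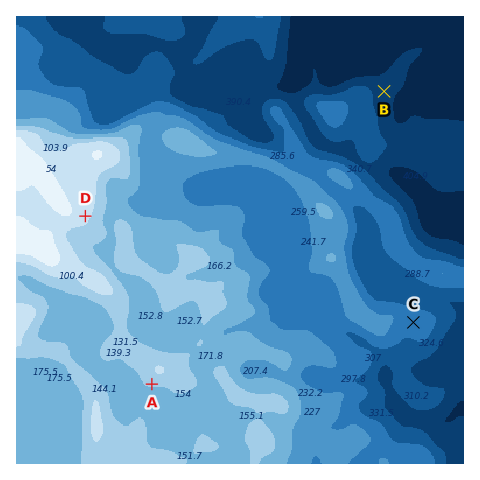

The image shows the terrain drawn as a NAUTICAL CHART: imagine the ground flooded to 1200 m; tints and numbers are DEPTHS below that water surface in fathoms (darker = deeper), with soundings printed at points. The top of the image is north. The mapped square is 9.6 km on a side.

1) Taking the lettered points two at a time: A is below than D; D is above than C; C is above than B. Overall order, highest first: D A C B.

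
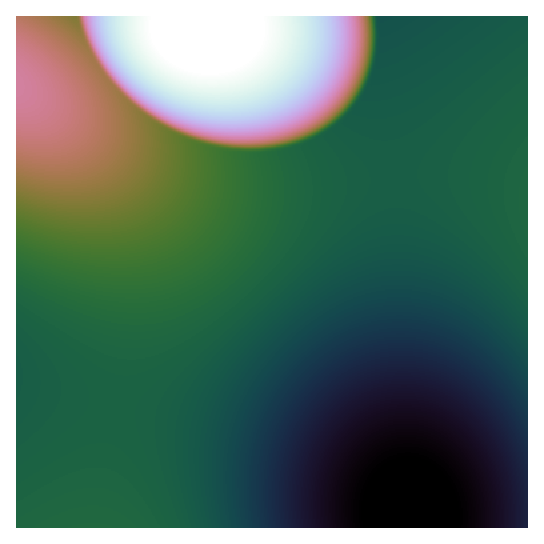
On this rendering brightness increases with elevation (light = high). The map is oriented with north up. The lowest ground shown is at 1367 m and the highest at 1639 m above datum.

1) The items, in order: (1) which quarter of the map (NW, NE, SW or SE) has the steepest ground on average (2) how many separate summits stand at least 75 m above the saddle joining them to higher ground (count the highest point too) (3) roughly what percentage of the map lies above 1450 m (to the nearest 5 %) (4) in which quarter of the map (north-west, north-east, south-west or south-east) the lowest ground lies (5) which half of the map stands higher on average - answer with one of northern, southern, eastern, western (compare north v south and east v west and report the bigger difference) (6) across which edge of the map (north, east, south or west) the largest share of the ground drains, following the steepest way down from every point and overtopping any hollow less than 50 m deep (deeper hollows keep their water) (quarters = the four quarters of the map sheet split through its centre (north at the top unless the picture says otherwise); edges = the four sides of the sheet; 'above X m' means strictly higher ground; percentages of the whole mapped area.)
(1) The steepest ground, on average, is in the north-west quarter.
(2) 1 summit rises at least 75 m above its surroundings.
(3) Roughly 40 % of the ground is higher than 1450 m.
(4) The lowest point lies in the south-east quarter of the map.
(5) On average the northern half of the map is the higher ground.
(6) The largest share of the runoff leaves by the southern edge.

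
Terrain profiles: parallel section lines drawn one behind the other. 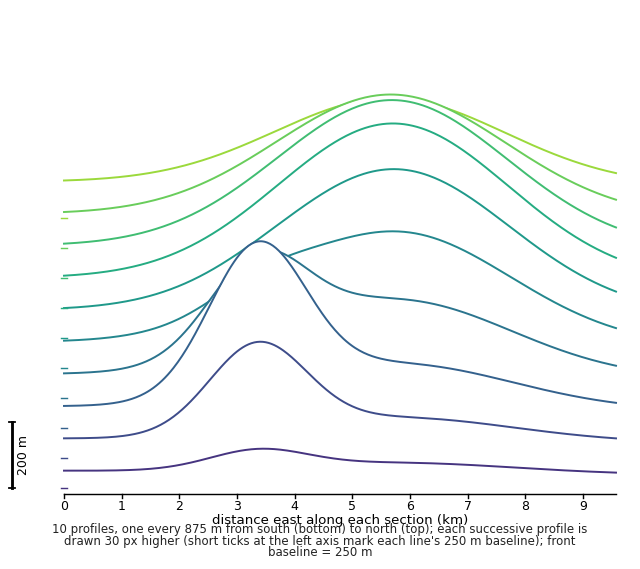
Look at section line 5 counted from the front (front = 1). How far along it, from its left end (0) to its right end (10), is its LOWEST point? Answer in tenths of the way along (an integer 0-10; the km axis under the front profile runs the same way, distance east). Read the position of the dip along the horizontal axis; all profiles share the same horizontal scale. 0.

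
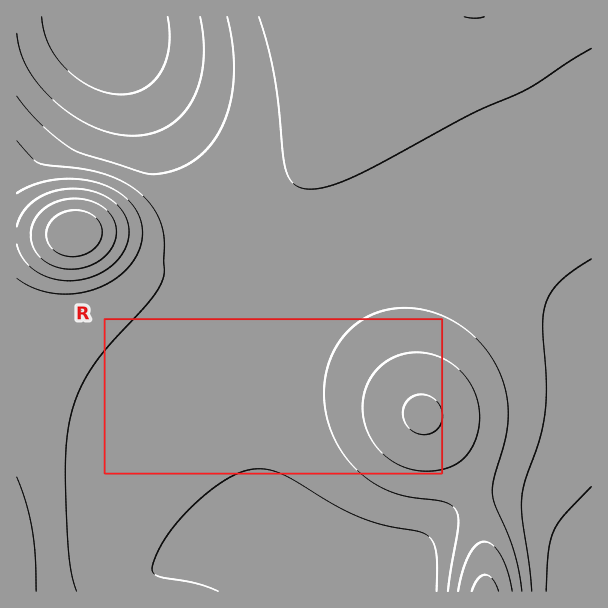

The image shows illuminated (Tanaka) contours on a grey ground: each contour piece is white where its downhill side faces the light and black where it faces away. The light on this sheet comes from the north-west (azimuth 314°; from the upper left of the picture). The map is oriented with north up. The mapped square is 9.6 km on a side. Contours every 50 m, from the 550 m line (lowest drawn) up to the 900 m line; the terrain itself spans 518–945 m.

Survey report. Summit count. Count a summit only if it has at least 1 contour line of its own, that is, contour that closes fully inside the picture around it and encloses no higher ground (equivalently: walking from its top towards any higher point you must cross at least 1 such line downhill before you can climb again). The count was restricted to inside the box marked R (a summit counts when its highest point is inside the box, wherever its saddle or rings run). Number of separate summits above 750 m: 1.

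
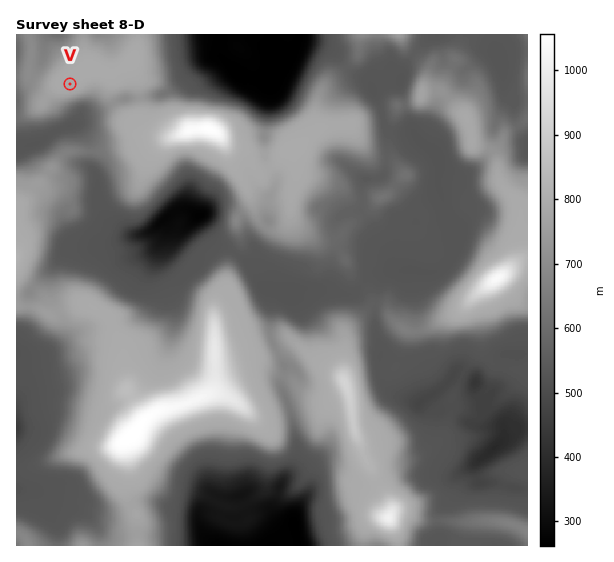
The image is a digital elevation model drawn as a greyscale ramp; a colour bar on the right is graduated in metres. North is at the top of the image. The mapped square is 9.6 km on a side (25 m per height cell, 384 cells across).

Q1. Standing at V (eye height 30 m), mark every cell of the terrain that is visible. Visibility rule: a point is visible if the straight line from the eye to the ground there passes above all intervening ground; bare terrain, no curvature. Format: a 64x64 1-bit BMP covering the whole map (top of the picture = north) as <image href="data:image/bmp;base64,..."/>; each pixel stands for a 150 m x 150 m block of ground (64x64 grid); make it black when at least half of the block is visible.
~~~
<image width="64" height="64" href="data:image/bmp;base64,Qk0+AgAAAAAAAD4AAAAoAAAAQAAAAEAAAAABAAEAAAAAAAACAAATCwAAEwsAAAIAAAAAAAAA////AAAAAAAAAAAAAAAAAAAAAAAAAAAAAAAAAAAAAAAAAAAAAA4AAAAAAAAAHgAAAAAAAAAfAAAAAAAAAD4AAAAAAAAAMAAAAAAAAABgAAAAAAAAAGAAAAAAAAAAcAAAAAAAAABgAAAB8AAAAEAAAAD8AAAAQAAAAP4AAABAAAAAfwAAAMAAAAB/gAAAwAAAAGPwAAfAAAAAMf4AB8AAAAA//4AHgAAAAD//gAeAAAAAP/+AB8AAAAA//4APwAAAAB//gB/AAAAAH/+AH8AAAAAf/4A/wAAAAB//gGHAAAAAD/+AAIAAAAAL/4AAAAAAHD//0AAAAAA///PwAAAAAD//4eAAAAAAP//g4AAAAAAf/8BgAAAAAAP/gAAAAAAAAP8AAAAAAADg/gAAAAAAAPB+AAAAAAAA8HgAAAAAAADweAAAAAAAAPB4AAAAAAAA4HgAAAAAAADh+AAAAAAAAPB4AAAAAAAA/n4AAAAAAAD/ngAAAAAAAPcfAAAAAAAA/h8AAAAAAAD8H4AAAAAAAH//wAAAAAAAD//gAAAAAIAA//gAAAAAgAA//wAfwAGAAD//AD/AAwAQH/+AHAADABg/ugAMACAADjAAAAQAIAAP+wAABAAgAAf/AAAAACAAA/4AAAAAEAAB7gAAAAAAAACGAAAAAAAAAAYAAAAAAABAAgAAAAEAAA=="/>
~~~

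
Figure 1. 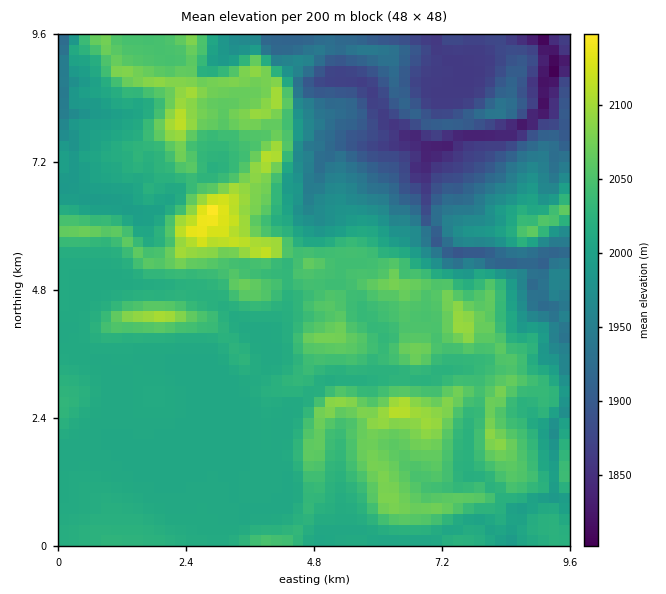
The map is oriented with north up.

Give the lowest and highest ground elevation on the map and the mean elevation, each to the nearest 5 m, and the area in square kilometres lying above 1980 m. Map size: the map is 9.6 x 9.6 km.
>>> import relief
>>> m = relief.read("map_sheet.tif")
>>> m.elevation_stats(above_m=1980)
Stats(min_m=1795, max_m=2150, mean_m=2005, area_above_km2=70.1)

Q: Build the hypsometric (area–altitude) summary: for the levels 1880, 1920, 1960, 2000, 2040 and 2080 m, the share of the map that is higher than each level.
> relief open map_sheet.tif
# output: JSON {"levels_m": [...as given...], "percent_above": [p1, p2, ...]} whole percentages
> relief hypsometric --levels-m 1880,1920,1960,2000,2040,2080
{"levels_m": [1880, 1920, 1960, 2000, 2040, 2080], "percent_above": [93, 87, 80, 71, 27, 6]}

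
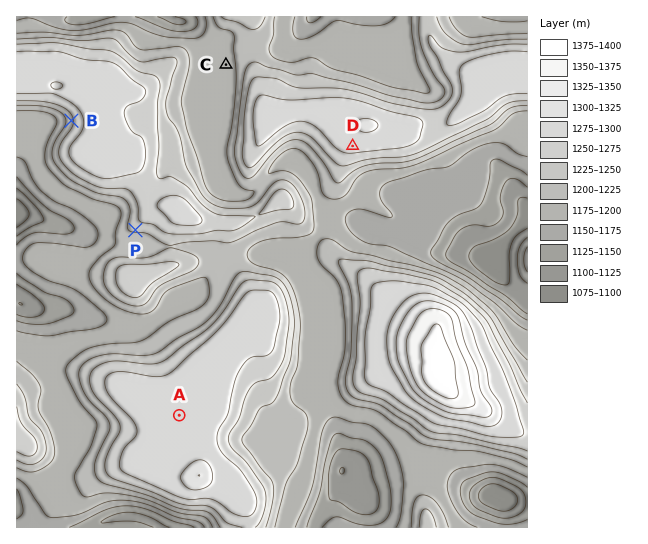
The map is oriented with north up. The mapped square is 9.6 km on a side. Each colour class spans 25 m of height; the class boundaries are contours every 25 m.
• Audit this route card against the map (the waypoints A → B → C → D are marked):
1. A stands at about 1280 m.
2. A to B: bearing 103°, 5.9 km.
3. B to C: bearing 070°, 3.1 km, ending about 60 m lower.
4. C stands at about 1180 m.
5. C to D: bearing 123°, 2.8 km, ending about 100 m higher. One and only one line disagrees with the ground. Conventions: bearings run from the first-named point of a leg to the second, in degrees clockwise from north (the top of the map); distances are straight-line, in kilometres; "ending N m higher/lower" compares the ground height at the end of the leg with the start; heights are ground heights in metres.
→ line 2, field bearing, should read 340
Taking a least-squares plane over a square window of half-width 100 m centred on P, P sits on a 7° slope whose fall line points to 194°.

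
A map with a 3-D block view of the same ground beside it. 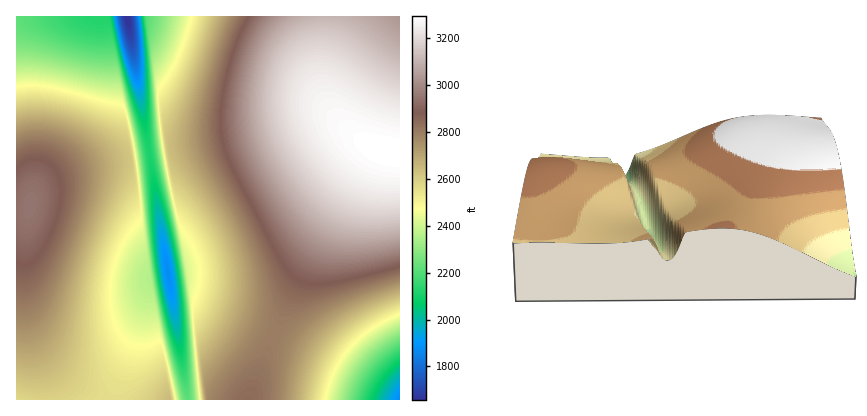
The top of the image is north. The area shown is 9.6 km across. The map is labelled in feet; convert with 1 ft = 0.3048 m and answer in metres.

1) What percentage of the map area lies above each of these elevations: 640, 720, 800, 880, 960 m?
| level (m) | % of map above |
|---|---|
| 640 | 96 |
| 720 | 86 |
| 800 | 62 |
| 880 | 30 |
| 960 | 14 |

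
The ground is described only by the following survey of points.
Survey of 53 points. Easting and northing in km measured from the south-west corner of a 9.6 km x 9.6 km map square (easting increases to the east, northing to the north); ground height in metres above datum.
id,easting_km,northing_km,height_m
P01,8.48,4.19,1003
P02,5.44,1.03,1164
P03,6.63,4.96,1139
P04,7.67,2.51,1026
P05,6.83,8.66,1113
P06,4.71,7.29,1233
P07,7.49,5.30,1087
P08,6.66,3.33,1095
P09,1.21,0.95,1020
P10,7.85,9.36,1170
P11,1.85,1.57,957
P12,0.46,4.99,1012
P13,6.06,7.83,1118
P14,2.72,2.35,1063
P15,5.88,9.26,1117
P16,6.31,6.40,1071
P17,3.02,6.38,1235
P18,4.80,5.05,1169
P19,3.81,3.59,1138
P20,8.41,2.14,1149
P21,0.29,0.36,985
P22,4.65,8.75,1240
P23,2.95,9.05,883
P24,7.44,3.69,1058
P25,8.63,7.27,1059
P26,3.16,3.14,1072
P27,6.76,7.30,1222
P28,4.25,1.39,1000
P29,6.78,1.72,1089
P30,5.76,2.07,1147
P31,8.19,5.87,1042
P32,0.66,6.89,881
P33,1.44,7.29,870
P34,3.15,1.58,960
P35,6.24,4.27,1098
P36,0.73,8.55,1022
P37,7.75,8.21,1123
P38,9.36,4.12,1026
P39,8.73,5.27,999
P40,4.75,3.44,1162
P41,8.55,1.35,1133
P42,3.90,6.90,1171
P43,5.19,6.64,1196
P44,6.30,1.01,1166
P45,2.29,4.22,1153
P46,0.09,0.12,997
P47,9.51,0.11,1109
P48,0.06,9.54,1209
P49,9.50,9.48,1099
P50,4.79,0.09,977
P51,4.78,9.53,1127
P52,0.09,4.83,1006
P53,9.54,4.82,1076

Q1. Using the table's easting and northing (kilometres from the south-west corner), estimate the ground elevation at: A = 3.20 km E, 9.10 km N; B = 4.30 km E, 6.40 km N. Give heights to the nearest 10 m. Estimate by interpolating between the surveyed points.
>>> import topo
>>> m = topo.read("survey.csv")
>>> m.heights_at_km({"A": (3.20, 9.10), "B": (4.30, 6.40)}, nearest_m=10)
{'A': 910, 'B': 1180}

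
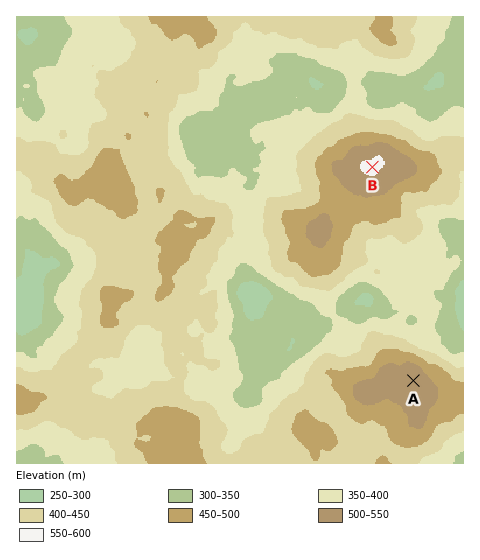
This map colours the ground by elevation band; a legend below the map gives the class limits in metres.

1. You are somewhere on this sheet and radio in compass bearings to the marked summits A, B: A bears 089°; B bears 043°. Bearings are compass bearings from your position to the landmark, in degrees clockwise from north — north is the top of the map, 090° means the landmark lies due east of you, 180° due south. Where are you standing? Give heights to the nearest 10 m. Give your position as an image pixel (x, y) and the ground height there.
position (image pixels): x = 169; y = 385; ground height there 410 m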